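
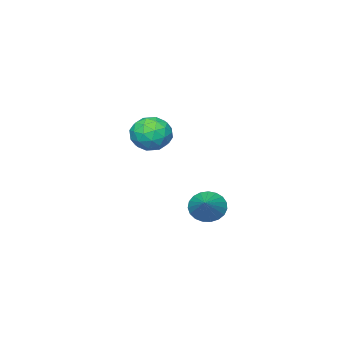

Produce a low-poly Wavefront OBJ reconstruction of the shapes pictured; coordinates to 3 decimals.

v 2.446 2.906 -0.548
v 2.944 2.311 -0.623
v 3.474 3.674 0.188
v 3.006 2.484 -0.89
v 2.971 2.731 -1.098
v 2.845 3.007 -1.211
v 2.65 3.267 -1.209
v 2.42 3.464 -1.093
v 2.194 3.564 -0.883
v 2.012 3.551 -0.615
v 1.905 3.426 -0.336
v 1.891 3.211 -0.093
v 1.974 2.944 0.071
v 2.137 2.67 0.128
v 2.355 2.437 0.068
v 2.588 2.285 -0.099
v 2.796 2.24 -0.343
v -0.345 -1.569 1.376
v 0.602 -1.406 1.193
v 0.018 -2.974 2.007
v 0.965 -2.811 1.824
v 0.502 -2.285 2.505
v 0.277 -1.416 2.115
v 0.343 -2.964 1.085
v 0.118 -2.095 0.695
v 1.027 -2.268 1.012
v 1.125 -1.849 1.89
v -0.505 -2.531 1.31
v -0.407 -2.112 2.188
v 0.096 -1.364 1.229
v 0.524 -3.016 1.971
v 0.251 -2.706 2.371
v 0.808 -2.611 2.263
v -0.094 -1.37 1.771
v 0.462 -1.275 1.663
v 0.404 -1.791 2.435
v 0.158 -3.105 1.537
v 0.714 -3.01 1.429
v -0.188 -1.769 0.937
v 0.369 -1.674 0.829
v 0.216 -2.589 0.765
v 0.903 -1.775 1.015
v 1.116 -2.601 1.386
v 0.751 -2.691 0.952
v 0.618 -2.18 0.723
v 0.96 -1.529 1.531
v 1.174 -2.354 1.902
v 0.902 -2.045 2.303
v 0.77 -1.535 2.073
v 1.21 -2.035 1.425
v -0.554 -2.026 1.298
v -0.34 -2.851 1.669
v -0.15 -2.845 1.127
v -0.282 -2.335 0.897
v -0.496 -1.779 1.814
v -0.283 -2.605 2.185
v 0.002 -2.2 2.477
v -0.131 -1.689 2.248
v -0.59 -2.345 1.775
f 2 1 4
f 2 4 3
f 4 1 5
f 4 5 3
f 5 1 6
f 5 6 3
f 6 1 7
f 6 7 3
f 7 1 8
f 7 8 3
f 8 1 9
f 8 9 3
f 9 1 10
f 9 10 3
f 10 1 11
f 10 11 3
f 11 1 12
f 11 12 3
f 12 1 13
f 12 13 3
f 13 1 14
f 13 14 3
f 14 1 15
f 14 15 3
f 15 1 16
f 15 16 3
f 16 1 17
f 16 17 3
f 17 1 2
f 17 2 3
f 18 55 34
f 55 29 58
f 34 58 23
f 55 58 34
f 18 34 30
f 34 23 35
f 30 35 19
f 34 35 30
f 18 30 39
f 30 19 40
f 39 40 25
f 30 40 39
f 18 39 51
f 39 25 54
f 51 54 28
f 39 54 51
f 18 51 55
f 51 28 59
f 55 59 29
f 51 59 55
f 19 35 46
f 35 23 49
f 46 49 27
f 35 49 46
f 23 58 36
f 58 29 57
f 36 57 22
f 58 57 36
f 29 59 56
f 59 28 52
f 56 52 20
f 59 52 56
f 28 54 53
f 54 25 41
f 53 41 24
f 54 41 53
f 25 40 45
f 40 19 42
f 45 42 26
f 40 42 45
f 21 47 33
f 47 27 48
f 33 48 22
f 47 48 33
f 21 33 31
f 33 22 32
f 31 32 20
f 33 32 31
f 21 31 38
f 31 20 37
f 38 37 24
f 31 37 38
f 21 38 43
f 38 24 44
f 43 44 26
f 38 44 43
f 21 43 47
f 43 26 50
f 47 50 27
f 43 50 47
f 22 48 36
f 48 27 49
f 36 49 23
f 48 49 36
f 20 32 56
f 32 22 57
f 56 57 29
f 32 57 56
f 24 37 53
f 37 20 52
f 53 52 28
f 37 52 53
f 26 44 45
f 44 24 41
f 45 41 25
f 44 41 45
f 27 50 46
f 50 26 42
f 46 42 19
f 50 42 46



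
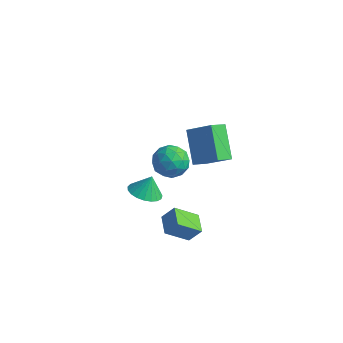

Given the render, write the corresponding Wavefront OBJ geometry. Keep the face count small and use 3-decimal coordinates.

v -3.213 3.47 -3.384
v -2.738 2.883 -2.578
v -3.942 1.977 -4.042
v -3.467 1.39 -3.236
v -4.285 2.093 -2.999
v -3.834 3.016 -2.592
v -2.846 1.844 -4.028
v -2.395 2.767 -3.621
v -2.511 1.878 -2.976
v -3.401 2.032 -2.34
v -3.279 2.828 -4.28
v -4.169 2.982 -3.644
v -2.912 3.307 -2.923
v -3.768 1.553 -3.697
v -4.249 1.966 -3.557
v -3.97 1.621 -3.084
v -3.556 3.385 -2.931
v -3.277 3.04 -2.458
v -4.186 2.576 -2.705
v -3.403 1.82 -4.162
v -3.124 1.475 -3.689
v -2.71 3.239 -3.536
v -2.431 2.894 -3.063
v -2.494 2.284 -3.915
v -2.499 2.372 -2.684
v -2.928 1.495 -3.07
v -2.562 1.761 -3.536
v -2.298 2.303 -3.297
v -3.022 2.462 -2.31
v -3.45 1.585 -2.697
v -3.931 1.998 -2.557
v -3.666 2.54 -2.318
v -2.889 1.872 -2.544
v -3.23 3.275 -3.923
v -3.658 2.398 -4.31
v -3.014 2.32 -4.302
v -2.749 2.862 -4.063
v -3.752 3.365 -3.55
v -4.181 2.488 -3.936
v -4.382 2.557 -3.323
v -4.118 3.099 -3.084
v -3.791 2.988 -4.076
v 0.254 -3.477 -0.892
v 0.797 -3.118 -0.081
v 1.077 -2.524 -1.863
v 1.619 -2.165 -1.052
v 1.041 -4.315 -1.048
v 1.583 -3.956 -0.237
v 1.863 -3.362 -2.019
v 2.406 -3.003 -1.208
v -0.492 -0.218 3.314
v 0.888 -0.033 4.356
v -0.23 0.675 2.807
v 1.151 0.86 3.85
v 0.669 -1.32 1.97
v 2.05 -1.135 3.013
v 0.932 -0.427 1.464
v 2.312 -0.242 2.506
v -2.68 -0.869 -2.855
v -2.181 -1.657 -2.588
v -2.54 -0.411 -1.765
v -1.889 -1.416 -2.726
v -1.733 -1.08 -2.887
v -1.741 -0.708 -3.042
v -1.912 -0.363 -3.165
v -2.215 -0.106 -3.234
v -2.598 0.019 -3.238
v -2.996 -0.009 -3.175
v -3.338 -0.186 -3.057
v -3.567 -0.481 -2.904
v -3.643 -0.843 -2.743
v -3.552 -1.209 -2.601
v -3.31 -1.517 -2.503
v -2.959 -1.712 -2.465
v -2.56 -1.762 -2.496
f 1 38 17
f 38 12 41
f 17 41 6
f 38 41 17
f 1 17 13
f 17 6 18
f 13 18 2
f 17 18 13
f 1 13 22
f 13 2 23
f 22 23 8
f 13 23 22
f 1 22 34
f 22 8 37
f 34 37 11
f 22 37 34
f 1 34 38
f 34 11 42
f 38 42 12
f 34 42 38
f 2 18 29
f 18 6 32
f 29 32 10
f 18 32 29
f 6 41 19
f 41 12 40
f 19 40 5
f 41 40 19
f 12 42 39
f 42 11 35
f 39 35 3
f 42 35 39
f 11 37 36
f 37 8 24
f 36 24 7
f 37 24 36
f 8 23 28
f 23 2 25
f 28 25 9
f 23 25 28
f 4 30 16
f 30 10 31
f 16 31 5
f 30 31 16
f 4 16 14
f 16 5 15
f 14 15 3
f 16 15 14
f 4 14 21
f 14 3 20
f 21 20 7
f 14 20 21
f 4 21 26
f 21 7 27
f 26 27 9
f 21 27 26
f 4 26 30
f 26 9 33
f 30 33 10
f 26 33 30
f 5 31 19
f 31 10 32
f 19 32 6
f 31 32 19
f 3 15 39
f 15 5 40
f 39 40 12
f 15 40 39
f 7 20 36
f 20 3 35
f 36 35 11
f 20 35 36
f 9 27 28
f 27 7 24
f 28 24 8
f 27 24 28
f 10 33 29
f 33 9 25
f 29 25 2
f 33 25 29
f 44 46 43
f 47 44 43
f 43 46 45
f 45 47 43
f 44 50 46
f 48 44 47
f 48 50 44
f 46 50 45
f 49 47 45
f 45 50 49
f 49 48 47
f 50 48 49
f 52 54 51
f 55 52 51
f 51 54 53
f 53 55 51
f 52 58 54
f 56 52 55
f 56 58 52
f 54 58 53
f 57 55 53
f 53 58 57
f 57 56 55
f 58 56 57
f 60 59 62
f 60 62 61
f 62 59 63
f 62 63 61
f 63 59 64
f 63 64 61
f 64 59 65
f 64 65 61
f 65 59 66
f 65 66 61
f 66 59 67
f 66 67 61
f 67 59 68
f 67 68 61
f 68 59 69
f 68 69 61
f 69 59 70
f 69 70 61
f 70 59 71
f 70 71 61
f 71 59 72
f 71 72 61
f 72 59 73
f 72 73 61
f 73 59 74
f 73 74 61
f 74 59 75
f 74 75 61
f 75 59 60
f 75 60 61



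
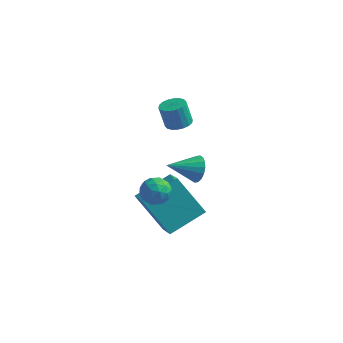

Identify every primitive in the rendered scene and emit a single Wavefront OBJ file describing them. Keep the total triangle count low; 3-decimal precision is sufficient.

v 1.28 -1.566 -1.505
v 1.933 -1.697 -1.662
v 1.007 -2.603 -1.778
v 1.66 -2.734 -1.935
v 1.478 -2.632 -1.284
v 1.647 -1.991 -1.115
v 1.293 -2.309 -2.325
v 1.462 -1.668 -2.156
v 1.941 -2.156 -2.168
v 2.055 -2.356 -1.525
v 0.885 -1.944 -1.915
v 0.999 -2.144 -1.272
v 1.631 -1.541 -1.56
v 1.309 -2.759 -1.88
v 1.203 -2.699 -1.498
v 1.586 -2.776 -1.59
v 1.463 -1.714 -1.238
v 1.846 -1.791 -1.33
v 1.579 -2.34 -1.108
v 1.094 -2.509 -2.11
v 1.477 -2.586 -2.202
v 1.354 -1.524 -1.85
v 1.737 -1.601 -1.942
v 1.361 -1.96 -2.332
v 2.019 -1.888 -1.949
v 1.858 -2.497 -2.11
v 1.643 -2.247 -2.339
v 1.742 -1.871 -2.24
v 2.086 -2.005 -1.571
v 1.925 -2.614 -1.731
v 1.819 -2.554 -1.349
v 1.918 -2.177 -1.25
v 2.09 -2.274 -1.869
v 1.015 -1.686 -1.709
v 0.854 -2.295 -1.869
v 1.022 -2.123 -2.19
v 1.121 -1.746 -2.091
v 1.082 -1.803 -1.33
v 0.921 -2.412 -1.491
v 1.198 -2.429 -1.2
v 1.297 -2.053 -1.101
v 0.85 -2.026 -1.571
v 1.162 0.897 0.059
v 1.679 0.703 0.201
v 1.395 0.709 1.243
v 0.878 0.903 1.101
v 1.709 0.955 0.208
v 1.425 0.961 1.25
v 1.631 1.195 0.186
v 1.347 1.201 1.227
v 1.46 1.377 0.138
v 1.176 1.382 1.18
v 1.23 1.463 0.075
v 0.946 1.468 1.117
v 0.987 1.437 0.008
v 0.702 1.443 1.05
v 0.778 1.305 -0.048
v 0.494 1.31 0.994
v 0.645 1.091 -0.083
v 0.361 1.097 0.959
v 0.615 0.839 -0.09
v 0.331 0.845 0.952
v 0.693 0.599 -0.067
v 0.409 0.605 0.974
v 0.864 0.418 -0.02
v 0.58 0.423 1.022
v 1.094 0.332 0.043
v 0.81 0.337 1.085
v 1.338 0.357 0.11
v 1.053 0.363 1.152
v 1.546 0.49 0.166
v 1.262 0.495 1.208
v 1.258 2.655 -4.137
v 1.604 2.623 -3.541
v 0.222 1.805 -3.583
v 1.423 2.868 -3.502
v 1.21 3.071 -3.59
v 1.006 3.192 -3.785
v 0.853 3.206 -4.051
v 0.779 3.111 -4.333
v 0.801 2.926 -4.577
v 0.913 2.686 -4.734
v 1.093 2.441 -4.772
v 1.306 2.238 -4.685
v 1.51 2.117 -4.49
v 1.664 2.103 -4.224
v 1.737 2.198 -3.941
v 1.716 2.384 -3.698
v -0.199 -0.46 -3.929
v 0.528 -1.434 -3.176
v 0.805 0.832 -3.228
v 1.532 -0.142 -2.475
v 1.128 -0.658 -5.465
v 1.855 -1.632 -4.712
v 2.132 0.634 -4.764
v 2.859 -0.34 -4.011
f 1 38 17
f 38 12 41
f 17 41 6
f 38 41 17
f 1 17 13
f 17 6 18
f 13 18 2
f 17 18 13
f 1 13 22
f 13 2 23
f 22 23 8
f 13 23 22
f 1 22 34
f 22 8 37
f 34 37 11
f 22 37 34
f 1 34 38
f 34 11 42
f 38 42 12
f 34 42 38
f 2 18 29
f 18 6 32
f 29 32 10
f 18 32 29
f 6 41 19
f 41 12 40
f 19 40 5
f 41 40 19
f 12 42 39
f 42 11 35
f 39 35 3
f 42 35 39
f 11 37 36
f 37 8 24
f 36 24 7
f 37 24 36
f 8 23 28
f 23 2 25
f 28 25 9
f 23 25 28
f 4 30 16
f 30 10 31
f 16 31 5
f 30 31 16
f 4 16 14
f 16 5 15
f 14 15 3
f 16 15 14
f 4 14 21
f 14 3 20
f 21 20 7
f 14 20 21
f 4 21 26
f 21 7 27
f 26 27 9
f 21 27 26
f 4 26 30
f 26 9 33
f 30 33 10
f 26 33 30
f 5 31 19
f 31 10 32
f 19 32 6
f 31 32 19
f 3 15 39
f 15 5 40
f 39 40 12
f 15 40 39
f 7 20 36
f 20 3 35
f 36 35 11
f 20 35 36
f 9 27 28
f 27 7 24
f 28 24 8
f 27 24 28
f 10 33 29
f 33 9 25
f 29 25 2
f 33 25 29
f 44 43 47
f 44 47 45
f 45 47 48
f 45 48 46
f 47 43 49
f 47 49 48
f 48 49 50
f 48 50 46
f 49 43 51
f 49 51 50
f 50 51 52
f 50 52 46
f 51 43 53
f 51 53 52
f 52 53 54
f 52 54 46
f 53 43 55
f 53 55 54
f 54 55 56
f 54 56 46
f 55 43 57
f 55 57 56
f 56 57 58
f 56 58 46
f 57 43 59
f 57 59 58
f 58 59 60
f 58 60 46
f 59 43 61
f 59 61 60
f 60 61 62
f 60 62 46
f 61 43 63
f 61 63 62
f 62 63 64
f 62 64 46
f 63 43 65
f 63 65 64
f 64 65 66
f 64 66 46
f 65 43 67
f 65 67 66
f 66 67 68
f 66 68 46
f 67 43 69
f 67 69 68
f 68 69 70
f 68 70 46
f 69 43 71
f 69 71 70
f 70 71 72
f 70 72 46
f 71 43 44
f 71 44 72
f 72 44 45
f 72 45 46
f 74 73 76
f 74 76 75
f 76 73 77
f 76 77 75
f 77 73 78
f 77 78 75
f 78 73 79
f 78 79 75
f 79 73 80
f 79 80 75
f 80 73 81
f 80 81 75
f 81 73 82
f 81 82 75
f 82 73 83
f 82 83 75
f 83 73 84
f 83 84 75
f 84 73 85
f 84 85 75
f 85 73 86
f 85 86 75
f 86 73 87
f 86 87 75
f 87 73 88
f 87 88 75
f 88 73 74
f 88 74 75
f 90 92 89
f 93 90 89
f 89 92 91
f 91 93 89
f 90 96 92
f 94 90 93
f 94 96 90
f 92 96 91
f 95 93 91
f 91 96 95
f 95 94 93
f 96 94 95



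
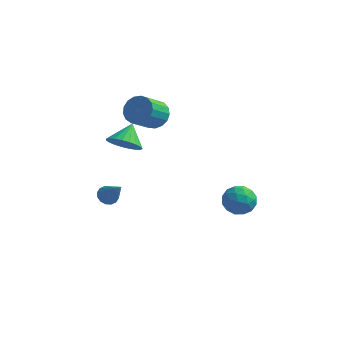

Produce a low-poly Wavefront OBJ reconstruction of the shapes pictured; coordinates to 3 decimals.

v -4.064 0.162 -2.522
v -3.597 0.078 -2.89
v -3.076 -0.502 -1.118
v -3.561 0.366 -2.779
v -3.66 0.599 -2.599
v -3.867 0.715 -2.399
v -4.127 0.683 -2.231
v -4.369 0.511 -2.142
v -4.53 0.246 -2.154
v -4.566 -0.042 -2.265
v -4.467 -0.275 -2.445
v -4.26 -0.391 -2.645
v -4.001 -0.359 -2.812
v -3.758 -0.187 -2.902
v -3.031 4.385 1.045
v -2.214 4.009 1.012
v -2.712 2.838 2.063
v -3.529 3.215 2.095
v -2.186 4.289 1.338
v -2.684 3.118 2.389
v -2.351 4.591 1.597
v -2.849 3.421 2.647
v -2.672 4.847 1.729
v -3.17 3.676 2.78
v -3.075 4.996 1.704
v -3.573 3.825 2.755
v -3.468 5.006 1.529
v -3.966 3.835 2.579
v -3.761 4.873 1.242
v -4.259 3.702 2.293
v -3.887 4.629 0.91
v -4.385 3.458 1.961
v -3.817 4.329 0.609
v -4.315 3.158 1.66
v -3.566 4.042 0.408
v -4.064 2.871 1.459
v -3.193 3.833 0.353
v -3.691 2.663 1.403
v -2.783 3.751 0.456
v -3.281 2.581 1.506
v -2.43 3.815 0.694
v -2.928 2.644 1.744
v 1.297 3.992 -4.139
v 2.242 4.099 -4.314
v 1.598 2.701 -3.306
v 2.543 2.808 -3.481
v 2.084 3.436 -2.905
v 1.898 4.233 -3.42
v 1.942 2.567 -4.2
v 1.756 3.364 -4.715
v 2.641 3.218 -4.352
v 2.728 3.755 -3.552
v 1.112 3.045 -4.068
v 1.199 3.582 -3.268
v 1.743 4.158 -4.3
v 2.097 2.642 -3.32
v 1.827 3.01 -2.982
v 2.382 3.073 -3.085
v 1.541 4.237 -3.774
v 2.096 4.3 -3.877
v 2.003 3.911 -3.049
v 1.744 2.5 -3.743
v 2.299 2.563 -3.846
v 1.458 3.727 -4.535
v 2.013 3.79 -4.638
v 1.837 2.889 -4.571
v 2.533 3.704 -4.425
v 2.71 2.946 -3.935
v 2.357 2.804 -4.357
v 2.248 3.272 -4.66
v 2.585 4.02 -3.955
v 2.761 3.261 -3.465
v 2.491 3.63 -3.126
v 2.382 4.098 -3.429
v 2.819 3.502 -3.977
v 1.079 3.539 -4.155
v 1.255 2.78 -3.665
v 1.458 2.702 -4.191
v 1.349 3.17 -4.494
v 1.13 3.854 -3.685
v 1.307 3.096 -3.195
v 1.592 3.528 -2.96
v 1.483 3.996 -3.263
v 1.021 3.298 -3.643
v -2.539 -1.417 2.921
v -1.79 -1.09 2.455
v -2.481 -0.383 3.739
v -2.086 -0.921 2.263
v -2.46 -0.838 2.184
v -2.847 -0.855 2.233
v -3.181 -0.97 2.4
v -3.404 -1.161 2.658
v -3.478 -1.397 2.961
v -3.389 -1.636 3.257
v -3.153 -1.838 3.495
v -2.811 -1.966 3.634
v -2.421 -2 3.649
v -2.053 -1.933 3.538
v -1.768 -1.776 3.321
v -1.616 -1.558 3.034
v -1.624 -1.315 2.728
f 2 1 4
f 2 4 3
f 4 1 5
f 4 5 3
f 5 1 6
f 5 6 3
f 6 1 7
f 6 7 3
f 7 1 8
f 7 8 3
f 8 1 9
f 8 9 3
f 9 1 10
f 9 10 3
f 10 1 11
f 10 11 3
f 11 1 12
f 11 12 3
f 12 1 13
f 12 13 3
f 13 1 14
f 13 14 3
f 14 1 2
f 14 2 3
f 16 15 19
f 16 19 17
f 17 19 20
f 17 20 18
f 19 15 21
f 19 21 20
f 20 21 22
f 20 22 18
f 21 15 23
f 21 23 22
f 22 23 24
f 22 24 18
f 23 15 25
f 23 25 24
f 24 25 26
f 24 26 18
f 25 15 27
f 25 27 26
f 26 27 28
f 26 28 18
f 27 15 29
f 27 29 28
f 28 29 30
f 28 30 18
f 29 15 31
f 29 31 30
f 30 31 32
f 30 32 18
f 31 15 33
f 31 33 32
f 32 33 34
f 32 34 18
f 33 15 35
f 33 35 34
f 34 35 36
f 34 36 18
f 35 15 37
f 35 37 36
f 36 37 38
f 36 38 18
f 37 15 39
f 37 39 38
f 38 39 40
f 38 40 18
f 39 15 41
f 39 41 40
f 40 41 42
f 40 42 18
f 41 15 16
f 41 16 42
f 42 16 17
f 42 17 18
f 43 80 59
f 80 54 83
f 59 83 48
f 80 83 59
f 43 59 55
f 59 48 60
f 55 60 44
f 59 60 55
f 43 55 64
f 55 44 65
f 64 65 50
f 55 65 64
f 43 64 76
f 64 50 79
f 76 79 53
f 64 79 76
f 43 76 80
f 76 53 84
f 80 84 54
f 76 84 80
f 44 60 71
f 60 48 74
f 71 74 52
f 60 74 71
f 48 83 61
f 83 54 82
f 61 82 47
f 83 82 61
f 54 84 81
f 84 53 77
f 81 77 45
f 84 77 81
f 53 79 78
f 79 50 66
f 78 66 49
f 79 66 78
f 50 65 70
f 65 44 67
f 70 67 51
f 65 67 70
f 46 72 58
f 72 52 73
f 58 73 47
f 72 73 58
f 46 58 56
f 58 47 57
f 56 57 45
f 58 57 56
f 46 56 63
f 56 45 62
f 63 62 49
f 56 62 63
f 46 63 68
f 63 49 69
f 68 69 51
f 63 69 68
f 46 68 72
f 68 51 75
f 72 75 52
f 68 75 72
f 47 73 61
f 73 52 74
f 61 74 48
f 73 74 61
f 45 57 81
f 57 47 82
f 81 82 54
f 57 82 81
f 49 62 78
f 62 45 77
f 78 77 53
f 62 77 78
f 51 69 70
f 69 49 66
f 70 66 50
f 69 66 70
f 52 75 71
f 75 51 67
f 71 67 44
f 75 67 71
f 86 85 88
f 86 88 87
f 88 85 89
f 88 89 87
f 89 85 90
f 89 90 87
f 90 85 91
f 90 91 87
f 91 85 92
f 91 92 87
f 92 85 93
f 92 93 87
f 93 85 94
f 93 94 87
f 94 85 95
f 94 95 87
f 95 85 96
f 95 96 87
f 96 85 97
f 96 97 87
f 97 85 98
f 97 98 87
f 98 85 99
f 98 99 87
f 99 85 100
f 99 100 87
f 100 85 101
f 100 101 87
f 101 85 86
f 101 86 87



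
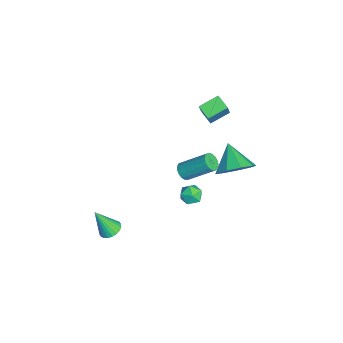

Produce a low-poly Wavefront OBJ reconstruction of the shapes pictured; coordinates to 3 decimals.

v -0.669 1.356 2.057
v -1.111 2.327 2.457
v -0.016 1.789 1.727
v -0.458 2.76 2.127
v -0.002 1.2 3.173
v -0.444 2.171 3.573
v 0.651 1.633 2.843
v 0.209 2.604 3.243
v 2.479 -3.287 -4.445
v 2.812 -2.826 -4.198
v 2.421 -4.033 -2.975
v 2.587 -2.744 -4.165
v 2.345 -2.745 -4.175
v 2.124 -2.828 -4.226
v 1.956 -2.981 -4.311
v 1.869 -3.181 -4.415
v 1.874 -3.397 -4.525
v 1.971 -3.596 -4.622
v 2.146 -3.748 -4.692
v 2.371 -3.829 -4.725
v 2.613 -3.828 -4.715
v 2.834 -3.745 -4.664
v 3.001 -3.592 -4.58
v 3.089 -3.392 -4.475
v 3.084 -3.177 -4.366
v 2.987 -2.978 -4.268
v 0.328 3.06 -1.932
v 0.994 2.561 -1.245
v -0.908 2.74 -0.968
v 0.943 3.277 -1.072
v 0.604 3.892 -1.302
v 0.136 4.118 -1.827
v -0.243 3.849 -2.401
v -0.355 3.211 -2.756
v -0.147 2.502 -2.726
v 0.282 2.055 -2.324
v 0.733 2.078 -1.74
v 2.449 0.923 -0.775
v 2.796 1.226 -1.222
v 3.184 0.194 -0.698
v 3.531 0.497 -1.145
v 3.453 0.761 -0.566
v 2.998 1.212 -0.613
v 2.982 0.208 -1.307
v 2.527 0.659 -1.354
v 3.125 0.784 -1.55
v 3.416 1.126 -1.092
v 2.564 0.294 -0.828
v 2.855 0.636 -0.37
v 2.14 0.397 0.084
v 2.644 0.268 0.092
v 2.964 1.595 1.204
v 2.46 1.723 1.196
v 2.627 0.43 -0.096
v 2.947 1.756 1.016
v 2.498 0.584 -0.243
v 2.818 1.911 0.869
v 2.287 0.696 -0.315
v 2.608 2.022 0.797
v 2.043 0.739 -0.296
v 2.363 2.065 0.816
v 1.821 0.703 -0.189
v 2.141 2.029 0.922
v 1.672 0.598 -0.02
v 1.992 1.924 1.091
v 1.63 0.446 0.173
v 1.95 1.772 1.284
v 1.705 0.283 0.345
v 2.025 1.609 1.457
v 1.879 0.146 0.458
v 2.2 1.473 1.57
v 2.114 0.067 0.485
v 2.434 1.393 1.597
v 2.354 0.063 0.421
v 2.674 1.389 1.532
v 2.545 0.136 0.279
v 2.866 1.462 1.391
f 2 4 1
f 5 2 1
f 1 4 3
f 3 5 1
f 2 8 4
f 6 2 5
f 6 8 2
f 4 8 3
f 7 5 3
f 3 8 7
f 7 6 5
f 8 6 7
f 10 9 12
f 10 12 11
f 12 9 13
f 12 13 11
f 13 9 14
f 13 14 11
f 14 9 15
f 14 15 11
f 15 9 16
f 15 16 11
f 16 9 17
f 16 17 11
f 17 9 18
f 17 18 11
f 18 9 19
f 18 19 11
f 19 9 20
f 19 20 11
f 20 9 21
f 20 21 11
f 21 9 22
f 21 22 11
f 22 9 23
f 22 23 11
f 23 9 24
f 23 24 11
f 24 9 25
f 24 25 11
f 25 9 26
f 25 26 11
f 26 9 10
f 26 10 11
f 28 27 30
f 28 30 29
f 30 27 31
f 30 31 29
f 31 27 32
f 31 32 29
f 32 27 33
f 32 33 29
f 33 27 34
f 33 34 29
f 34 27 35
f 34 35 29
f 35 27 36
f 35 36 29
f 36 27 37
f 36 37 29
f 37 27 28
f 37 28 29
f 38 49 43
f 38 43 39
f 38 39 45
f 38 45 48
f 38 48 49
f 39 43 47
f 43 49 42
f 49 48 40
f 48 45 44
f 45 39 46
f 41 47 42
f 41 42 40
f 41 40 44
f 41 44 46
f 41 46 47
f 42 47 43
f 40 42 49
f 44 40 48
f 46 44 45
f 47 46 39
f 51 50 54
f 51 54 52
f 52 54 55
f 52 55 53
f 54 50 56
f 54 56 55
f 55 56 57
f 55 57 53
f 56 50 58
f 56 58 57
f 57 58 59
f 57 59 53
f 58 50 60
f 58 60 59
f 59 60 61
f 59 61 53
f 60 50 62
f 60 62 61
f 61 62 63
f 61 63 53
f 62 50 64
f 62 64 63
f 63 64 65
f 63 65 53
f 64 50 66
f 64 66 65
f 65 66 67
f 65 67 53
f 66 50 68
f 66 68 67
f 67 68 69
f 67 69 53
f 68 50 70
f 68 70 69
f 69 70 71
f 69 71 53
f 70 50 72
f 70 72 71
f 71 72 73
f 71 73 53
f 72 50 74
f 72 74 73
f 73 74 75
f 73 75 53
f 74 50 76
f 74 76 75
f 75 76 77
f 75 77 53
f 76 50 51
f 76 51 77
f 77 51 52
f 77 52 53



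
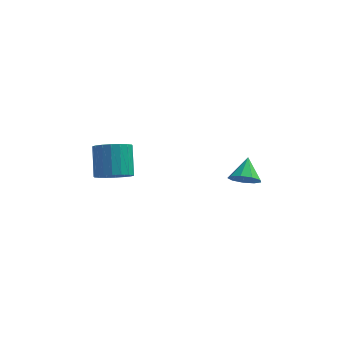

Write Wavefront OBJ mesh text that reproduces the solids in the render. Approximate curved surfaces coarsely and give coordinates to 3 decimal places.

v 3.935 1.537 -3.826
v 4.775 1.699 -4.072
v 3.985 2.663 -2.914
v 4.39 2.006 -4.43
v 3.793 2.093 -4.506
v 3.262 1.92 -4.263
v 3.046 1.567 -3.816
v 3.247 1.201 -3.373
v 3.769 0.991 -3.142
v 4.37 1.037 -3.231
v 4.767 1.316 -3.598
v -2.496 -0.585 -2.616
v -2.003 -1.208 -1.961
v -2.271 0.041 -0.569
v -2.764 0.665 -1.224
v -1.664 -0.949 -2.129
v -1.933 0.301 -0.737
v -1.491 -0.617 -2.393
v -1.759 0.633 -1.001
v -1.516 -0.279 -2.702
v -1.785 0.971 -1.309
v -1.735 -0.001 -2.993
v -2.004 1.248 -1.601
v -2.105 0.161 -3.21
v -2.374 1.41 -1.818
v -2.553 0.175 -3.309
v -2.821 1.425 -1.917
v -2.989 0.039 -3.271
v -3.257 1.288 -1.879
v -3.327 -0.221 -3.103
v -3.596 1.029 -1.711
v -3.501 -0.553 -2.839
v -3.769 0.697 -1.447
v -3.475 -0.891 -2.531
v -3.744 0.359 -1.138
v -3.256 -1.168 -2.239
v -3.525 0.081 -0.847
v -2.886 -1.33 -2.022
v -3.155 -0.081 -0.63
v -2.439 -1.345 -1.923
v -2.707 -0.095 -0.531
f 2 1 4
f 2 4 3
f 4 1 5
f 4 5 3
f 5 1 6
f 5 6 3
f 6 1 7
f 6 7 3
f 7 1 8
f 7 8 3
f 8 1 9
f 8 9 3
f 9 1 10
f 9 10 3
f 10 1 11
f 10 11 3
f 11 1 2
f 11 2 3
f 13 12 16
f 13 16 14
f 14 16 17
f 14 17 15
f 16 12 18
f 16 18 17
f 17 18 19
f 17 19 15
f 18 12 20
f 18 20 19
f 19 20 21
f 19 21 15
f 20 12 22
f 20 22 21
f 21 22 23
f 21 23 15
f 22 12 24
f 22 24 23
f 23 24 25
f 23 25 15
f 24 12 26
f 24 26 25
f 25 26 27
f 25 27 15
f 26 12 28
f 26 28 27
f 27 28 29
f 27 29 15
f 28 12 30
f 28 30 29
f 29 30 31
f 29 31 15
f 30 12 32
f 30 32 31
f 31 32 33
f 31 33 15
f 32 12 34
f 32 34 33
f 33 34 35
f 33 35 15
f 34 12 36
f 34 36 35
f 35 36 37
f 35 37 15
f 36 12 38
f 36 38 37
f 37 38 39
f 37 39 15
f 38 12 40
f 38 40 39
f 39 40 41
f 39 41 15
f 40 12 13
f 40 13 41
f 41 13 14
f 41 14 15



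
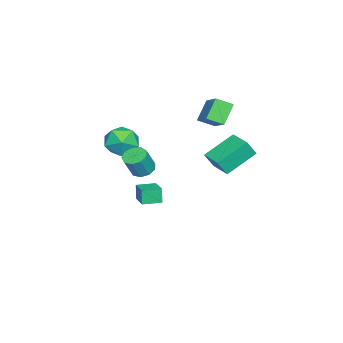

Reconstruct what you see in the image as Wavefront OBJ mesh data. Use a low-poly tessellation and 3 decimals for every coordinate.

v 2.081 -1.159 1.797
v 2.589 -1.495 1.495
v 3.147 -1.736 2.7
v 2.639 -1.401 3.003
v 2.698 -1.045 1.535
v 3.256 -1.286 2.74
v 2.518 -0.648 1.697
v 3.076 -0.889 2.903
v 2.133 -0.49 1.907
v 2.691 -0.732 3.112
v 1.724 -0.646 2.065
v 2.283 -0.887 3.27
v 1.482 -1.042 2.098
v 2.041 -1.283 3.303
v 1.52 -1.493 1.99
v 2.079 -1.734 3.196
v 1.821 -1.788 1.792
v 2.379 -2.029 2.997
v 2.243 -1.789 1.597
v 2.801 -2.03 2.802
v -2.835 2.446 1.602
v -2.473 2.05 2.527
v -1.925 3.518 1.704
v -1.563 3.123 2.63
v -1.437 1.357 0.59
v -1.075 0.962 1.516
v -0.527 2.43 0.693
v -0.165 2.034 1.618
v -0.153 -2.636 3.087
v 0.826 -2.829 2.667
v -0.886 -3.591 1.813
v 0.093 -3.784 1.393
v -0.185 -4.223 2.343
v 0.268 -3.633 3.13
v -0.328 -2.787 1.35
v 0.125 -2.197 2.137
v 0.718 -2.922 1.593
v 0.807 -3.809 2.208
v -0.867 -2.611 2.272
v -0.778 -3.498 2.887
v -3.853 0.061 3.984
v -2.469 1.07 5.016
v -4.17 0.932 3.557
v -2.786 1.941 4.59
v -2.934 -0.121 2.93
v -1.55 0.888 3.963
v -3.251 0.75 2.504
v -1.867 1.759 3.536
v -3.176 -2.547 -3.66
v -3.369 -2.642 -2.715
v -2.22 -1.821 -3.392
v -2.413 -1.916 -2.447
v -2.507 -3.444 -3.613
v -2.7 -3.539 -2.668
v -1.551 -2.718 -3.345
v -1.744 -2.813 -2.4
f 2 1 5
f 2 5 3
f 3 5 6
f 3 6 4
f 5 1 7
f 5 7 6
f 6 7 8
f 6 8 4
f 7 1 9
f 7 9 8
f 8 9 10
f 8 10 4
f 9 1 11
f 9 11 10
f 10 11 12
f 10 12 4
f 11 1 13
f 11 13 12
f 12 13 14
f 12 14 4
f 13 1 15
f 13 15 14
f 14 15 16
f 14 16 4
f 15 1 17
f 15 17 16
f 16 17 18
f 16 18 4
f 17 1 19
f 17 19 18
f 18 19 20
f 18 20 4
f 19 1 2
f 19 2 20
f 20 2 3
f 20 3 4
f 22 24 21
f 25 22 21
f 21 24 23
f 23 25 21
f 22 28 24
f 26 22 25
f 26 28 22
f 24 28 23
f 27 25 23
f 23 28 27
f 27 26 25
f 28 26 27
f 29 40 34
f 29 34 30
f 29 30 36
f 29 36 39
f 29 39 40
f 30 34 38
f 34 40 33
f 40 39 31
f 39 36 35
f 36 30 37
f 32 38 33
f 32 33 31
f 32 31 35
f 32 35 37
f 32 37 38
f 33 38 34
f 31 33 40
f 35 31 39
f 37 35 36
f 38 37 30
f 42 44 41
f 45 42 41
f 41 44 43
f 43 45 41
f 42 48 44
f 46 42 45
f 46 48 42
f 44 48 43
f 47 45 43
f 43 48 47
f 47 46 45
f 48 46 47
f 50 52 49
f 53 50 49
f 49 52 51
f 51 53 49
f 50 56 52
f 54 50 53
f 54 56 50
f 52 56 51
f 55 53 51
f 51 56 55
f 55 54 53
f 56 54 55



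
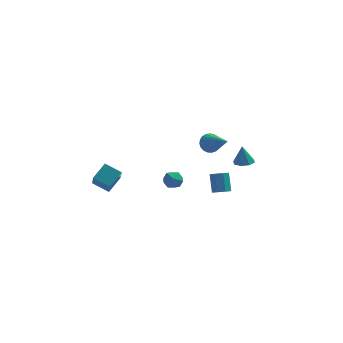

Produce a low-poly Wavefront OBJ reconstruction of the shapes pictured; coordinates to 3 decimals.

v 1.916 4.17 -0.078
v 2.411 4.132 -0.497
v 2.744 2.69 1.038
v 2.501 4.315 -0.32
v 2.49 4.474 -0.101
v 2.379 4.58 0.122
v 2.188 4.615 0.31
v 1.951 4.573 0.431
v 1.707 4.461 0.464
v 1.499 4.299 0.404
v 1.363 4.115 0.26
v 1.323 3.94 0.058
v 1.385 3.805 -0.168
v 1.54 3.733 -0.378
v 1.759 3.736 -0.536
v 2.005 3.815 -0.615
v 2.236 3.955 -0.601
v -4.492 -2.984 2.419
v -3.874 -2.3 3
v -4.537 -2.008 1.32
v -3.919 -1.325 1.901
v -3.661 -3.395 2.019
v -3.043 -2.712 2.6
v -3.706 -2.42 0.92
v -3.088 -1.736 1.501
v 3.721 3.36 -1.124
v 4.28 3.604 -1.117
v 3.619 3.56 0.004
v 3.948 3.921 -1.203
v 3.483 3.909 -1.243
v 3.157 3.576 -1.213
v 3.162 3.116 -1.131
v 3.494 2.799 -1.045
v 3.959 2.811 -1.005
v 4.284 3.144 -1.035
v -0.228 2.425 -1.168
v 0.073 1.959 -0.846
v -0.513 1.741 -1.894
v -0.212 1.275 -1.572
v -0.743 1.539 -1.33
v -0.567 1.963 -0.881
v 0.127 1.737 -1.859
v 0.303 2.161 -1.41
v 0.293 1.534 -1.273
v -0.245 1.412 -0.946
v -0.195 2.288 -1.794
v -0.733 2.166 -1.467
v 2.209 -0.395 -0.783
v 2.697 -0.557 -0.618
v 2.619 0.153 0.309
v 2.131 0.315 0.143
v 2.716 -0.229 -0.868
v 2.638 0.481 0.059
v 2.438 0.003 -1.069
v 2.36 0.712 -0.142
v 2.026 0.001 -1.102
v 1.948 0.711 -0.175
v 1.721 -0.233 -0.949
v 1.643 0.477 -0.022
v 1.702 -0.561 -0.699
v 1.624 0.149 0.228
v 1.98 -0.792 -0.498
v 1.902 -0.083 0.429
v 2.392 -0.791 -0.465
v 2.314 -0.081 0.462
f 2 1 4
f 2 4 3
f 4 1 5
f 4 5 3
f 5 1 6
f 5 6 3
f 6 1 7
f 6 7 3
f 7 1 8
f 7 8 3
f 8 1 9
f 8 9 3
f 9 1 10
f 9 10 3
f 10 1 11
f 10 11 3
f 11 1 12
f 11 12 3
f 12 1 13
f 12 13 3
f 13 1 14
f 13 14 3
f 14 1 15
f 14 15 3
f 15 1 16
f 15 16 3
f 16 1 17
f 16 17 3
f 17 1 2
f 17 2 3
f 19 21 18
f 22 19 18
f 18 21 20
f 20 22 18
f 19 25 21
f 23 19 22
f 23 25 19
f 21 25 20
f 24 22 20
f 20 25 24
f 24 23 22
f 25 23 24
f 27 26 29
f 27 29 28
f 29 26 30
f 29 30 28
f 30 26 31
f 30 31 28
f 31 26 32
f 31 32 28
f 32 26 33
f 32 33 28
f 33 26 34
f 33 34 28
f 34 26 35
f 34 35 28
f 35 26 27
f 35 27 28
f 36 47 41
f 36 41 37
f 36 37 43
f 36 43 46
f 36 46 47
f 37 41 45
f 41 47 40
f 47 46 38
f 46 43 42
f 43 37 44
f 39 45 40
f 39 40 38
f 39 38 42
f 39 42 44
f 39 44 45
f 40 45 41
f 38 40 47
f 42 38 46
f 44 42 43
f 45 44 37
f 49 48 52
f 49 52 50
f 50 52 53
f 50 53 51
f 52 48 54
f 52 54 53
f 53 54 55
f 53 55 51
f 54 48 56
f 54 56 55
f 55 56 57
f 55 57 51
f 56 48 58
f 56 58 57
f 57 58 59
f 57 59 51
f 58 48 60
f 58 60 59
f 59 60 61
f 59 61 51
f 60 48 62
f 60 62 61
f 61 62 63
f 61 63 51
f 62 48 64
f 62 64 63
f 63 64 65
f 63 65 51
f 64 48 49
f 64 49 65
f 65 49 50
f 65 50 51



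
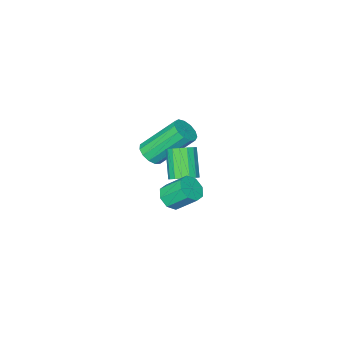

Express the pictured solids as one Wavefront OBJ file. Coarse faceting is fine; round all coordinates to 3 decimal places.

v 0.33 -4.327 1.061
v 0.798 -3.863 1.107
v -0.322 -2.89 2.704
v -0.79 -3.353 2.659
v 0.551 -3.739 0.858
v -0.569 -2.766 2.455
v 0.234 -3.801 0.674
v -0.886 -2.828 2.271
v -0.053 -4.03 0.613
v -1.173 -3.057 2.21
v -0.218 -4.354 0.694
v -1.338 -3.38 2.291
v -0.209 -4.668 0.892
v -1.329 -3.695 2.489
v -0.029 -4.874 1.144
v -1.149 -3.901 2.741
v 0.265 -4.907 1.369
v -0.855 -3.934 2.967
v 0.579 -4.755 1.497
v -0.541 -3.782 3.094
v 0.815 -4.467 1.487
v -0.305 -3.494 3.084
v 0.896 -4.134 1.341
v -0.224 -3.161 2.938
v 0.964 -1.234 1.78
v 1.287 -1.749 1.549
v 0.778 -2.58 2.689
v 0.456 -2.066 2.92
v 1.491 -1.613 1.739
v 0.983 -2.444 2.879
v 1.575 -1.39 1.939
v 1.066 -2.221 3.079
v 1.519 -1.131 2.103
v 1.01 -1.962 3.243
v 1.336 -0.896 2.193
v 0.827 -1.727 3.333
v 1.067 -0.739 2.188
v 0.559 -1.57 3.328
v 0.776 -0.695 2.089
v 0.267 -1.526 3.229
v 0.527 -0.774 1.92
v 0.018 -1.606 3.06
v 0.379 -0.959 1.719
v -0.13 -1.791 2.859
v 0.364 -1.208 1.532
v -0.145 -2.039 2.672
v 0.488 -1.462 1.401
v -0.021 -2.293 2.541
v 0.72 -1.664 1.358
v 0.211 -2.495 2.498
v 1.009 -1.767 1.411
v 0.5 -2.599 2.551
v 3.155 0.709 3.046
v 3.455 0.388 3.498
v 3.005 1.13 4.325
v 2.705 1.451 3.874
v 3.722 0.748 3.319
v 3.271 1.491 4.147
v 3.656 1.085 2.981
v 3.206 1.828 3.809
v 3.297 1.202 2.681
v 2.847 1.945 3.508
v 2.855 1.03 2.595
v 2.405 1.772 3.422
v 2.589 0.669 2.773
v 2.138 1.412 3.601
v 2.654 0.332 3.111
v 2.204 1.075 3.939
v 3.013 0.215 3.412
v 2.563 0.958 4.239
f 2 1 5
f 2 5 3
f 3 5 6
f 3 6 4
f 5 1 7
f 5 7 6
f 6 7 8
f 6 8 4
f 7 1 9
f 7 9 8
f 8 9 10
f 8 10 4
f 9 1 11
f 9 11 10
f 10 11 12
f 10 12 4
f 11 1 13
f 11 13 12
f 12 13 14
f 12 14 4
f 13 1 15
f 13 15 14
f 14 15 16
f 14 16 4
f 15 1 17
f 15 17 16
f 16 17 18
f 16 18 4
f 17 1 19
f 17 19 18
f 18 19 20
f 18 20 4
f 19 1 21
f 19 21 20
f 20 21 22
f 20 22 4
f 21 1 23
f 21 23 22
f 22 23 24
f 22 24 4
f 23 1 2
f 23 2 24
f 24 2 3
f 24 3 4
f 26 25 29
f 26 29 27
f 27 29 30
f 27 30 28
f 29 25 31
f 29 31 30
f 30 31 32
f 30 32 28
f 31 25 33
f 31 33 32
f 32 33 34
f 32 34 28
f 33 25 35
f 33 35 34
f 34 35 36
f 34 36 28
f 35 25 37
f 35 37 36
f 36 37 38
f 36 38 28
f 37 25 39
f 37 39 38
f 38 39 40
f 38 40 28
f 39 25 41
f 39 41 40
f 40 41 42
f 40 42 28
f 41 25 43
f 41 43 42
f 42 43 44
f 42 44 28
f 43 25 45
f 43 45 44
f 44 45 46
f 44 46 28
f 45 25 47
f 45 47 46
f 46 47 48
f 46 48 28
f 47 25 49
f 47 49 48
f 48 49 50
f 48 50 28
f 49 25 51
f 49 51 50
f 50 51 52
f 50 52 28
f 51 25 26
f 51 26 52
f 52 26 27
f 52 27 28
f 54 53 57
f 54 57 55
f 55 57 58
f 55 58 56
f 57 53 59
f 57 59 58
f 58 59 60
f 58 60 56
f 59 53 61
f 59 61 60
f 60 61 62
f 60 62 56
f 61 53 63
f 61 63 62
f 62 63 64
f 62 64 56
f 63 53 65
f 63 65 64
f 64 65 66
f 64 66 56
f 65 53 67
f 65 67 66
f 66 67 68
f 66 68 56
f 67 53 69
f 67 69 68
f 68 69 70
f 68 70 56
f 69 53 54
f 69 54 70
f 70 54 55
f 70 55 56



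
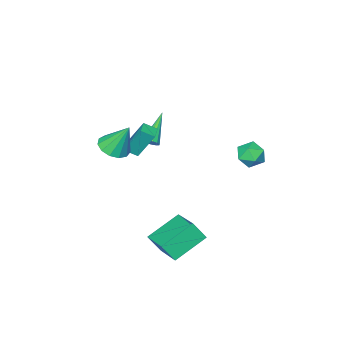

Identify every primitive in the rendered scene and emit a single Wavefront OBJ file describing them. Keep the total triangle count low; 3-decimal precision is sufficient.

v 1.325 2.501 -4.313
v 1.901 4.36 -3.636
v 3.168 2.288 -5.296
v 3.745 4.146 -4.62
v 1.795 1.994 -3.32
v 2.372 3.852 -2.644
v 3.639 1.78 -4.304
v 4.215 3.639 -3.627
v -0.764 -3.513 -1.887
v -0.455 -3.391 -1.5
v -2.196 -4.307 -0.493
v -0.624 -3.163 -1.544
v -0.838 -3.046 -1.696
v -1.028 -3.077 -1.909
v -1.135 -3.247 -2.115
v -1.124 -3.501 -2.249
v -0.999 -3.759 -2.268
v -0.799 -3.939 -2.165
v -0.589 -3.984 -1.975
v -0.434 -3.879 -1.757
v -0.384 -3.658 -1.58
v -2.349 3.092 -0.48
v -1.9 2.333 -0.538
v -3.58 2.367 -0.522
v -3.131 1.608 -0.58
v -3.114 2.075 0.17
v -2.353 2.523 0.195
v -3.127 2.177 -1.255
v -2.366 2.625 -1.23
v -2.381 1.768 -1.018
v -2.373 1.705 -0.137
v -3.107 2.995 -0.923
v -3.099 2.932 -0.042
v 0.822 -3.538 -1.191
v 0.319 -2.723 0.53
v 0.301 -3.015 -1.591
v -0.203 -2.2 0.13
v 1.423 -3 -1.27
v 0.919 -2.185 0.451
v 0.901 -2.477 -1.67
v 0.398 -1.662 0.051
v 3.393 -1.223 0.826
v 4.113 -0.657 0.741
v 2.987 -0.457 2.494
v 3.709 -0.411 0.53
v 3.204 -0.423 0.413
v 2.759 -0.689 0.426
v 2.516 -1.124 0.567
v 2.551 -1.591 0.79
v 2.853 -1.941 1.024
v 3.327 -2.063 1.195
v 3.822 -1.918 1.249
v 4.18 -1.553 1.169
v 4.289 -1.082 0.98
f 2 4 1
f 5 2 1
f 1 4 3
f 3 5 1
f 2 8 4
f 6 2 5
f 6 8 2
f 4 8 3
f 7 5 3
f 3 8 7
f 7 6 5
f 8 6 7
f 10 9 12
f 10 12 11
f 12 9 13
f 12 13 11
f 13 9 14
f 13 14 11
f 14 9 15
f 14 15 11
f 15 9 16
f 15 16 11
f 16 9 17
f 16 17 11
f 17 9 18
f 17 18 11
f 18 9 19
f 18 19 11
f 19 9 20
f 19 20 11
f 20 9 21
f 20 21 11
f 21 9 10
f 21 10 11
f 22 33 27
f 22 27 23
f 22 23 29
f 22 29 32
f 22 32 33
f 23 27 31
f 27 33 26
f 33 32 24
f 32 29 28
f 29 23 30
f 25 31 26
f 25 26 24
f 25 24 28
f 25 28 30
f 25 30 31
f 26 31 27
f 24 26 33
f 28 24 32
f 30 28 29
f 31 30 23
f 35 37 34
f 38 35 34
f 34 37 36
f 36 38 34
f 35 41 37
f 39 35 38
f 39 41 35
f 37 41 36
f 40 38 36
f 36 41 40
f 40 39 38
f 41 39 40
f 43 42 45
f 43 45 44
f 45 42 46
f 45 46 44
f 46 42 47
f 46 47 44
f 47 42 48
f 47 48 44
f 48 42 49
f 48 49 44
f 49 42 50
f 49 50 44
f 50 42 51
f 50 51 44
f 51 42 52
f 51 52 44
f 52 42 53
f 52 53 44
f 53 42 54
f 53 54 44
f 54 42 43
f 54 43 44



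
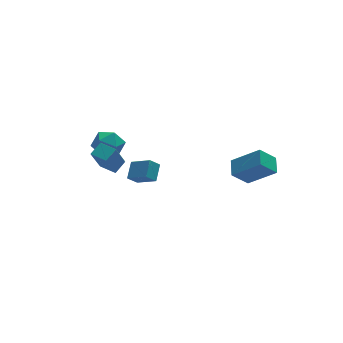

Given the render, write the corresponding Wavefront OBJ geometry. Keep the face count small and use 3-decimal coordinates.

v -3.195 1.138 -0.495
v -3.903 0.593 1.193
v -3.834 2.093 -0.455
v -4.542 1.548 1.234
v -2.458 1.612 -0.034
v -3.166 1.067 1.655
v -3.097 2.567 0.007
v -3.805 2.022 1.695
v -2.158 4.18 -0.754
v -1.798 3.577 0.084
v -3.802 4.103 -0.104
v -3.442 3.5 0.734
v -3.158 4.553 0.657
v -2.142 4.6 0.256
v -3.458 3.08 -0.276
v -2.442 3.127 -0.677
v -2.602 2.896 0.38
v -2.417 3.807 0.956
v -3.183 3.873 -0.976
v -2.998 4.784 -0.4
v -1.937 2.942 -2.704
v -1.393 3.852 -2.023
v -1.289 3.029 -3.337
v -0.745 3.939 -2.656
v -1.095 1.901 -1.984
v -0.551 2.811 -1.303
v -0.447 1.988 -2.617
v 0.097 2.898 -1.936
v 2.028 -3.947 1.813
v 3.376 -4.887 3.105
v 2.368 -2.912 2.213
v 3.715 -3.852 3.504
v 3.045 -3.888 0.796
v 4.392 -4.828 2.087
v 3.384 -2.853 1.195
v 4.732 -3.793 2.487
f 2 4 1
f 5 2 1
f 1 4 3
f 3 5 1
f 2 8 4
f 6 2 5
f 6 8 2
f 4 8 3
f 7 5 3
f 3 8 7
f 7 6 5
f 8 6 7
f 9 20 14
f 9 14 10
f 9 10 16
f 9 16 19
f 9 19 20
f 10 14 18
f 14 20 13
f 20 19 11
f 19 16 15
f 16 10 17
f 12 18 13
f 12 13 11
f 12 11 15
f 12 15 17
f 12 17 18
f 13 18 14
f 11 13 20
f 15 11 19
f 17 15 16
f 18 17 10
f 22 24 21
f 25 22 21
f 21 24 23
f 23 25 21
f 22 28 24
f 26 22 25
f 26 28 22
f 24 28 23
f 27 25 23
f 23 28 27
f 27 26 25
f 28 26 27
f 30 32 29
f 33 30 29
f 29 32 31
f 31 33 29
f 30 36 32
f 34 30 33
f 34 36 30
f 32 36 31
f 35 33 31
f 31 36 35
f 35 34 33
f 36 34 35



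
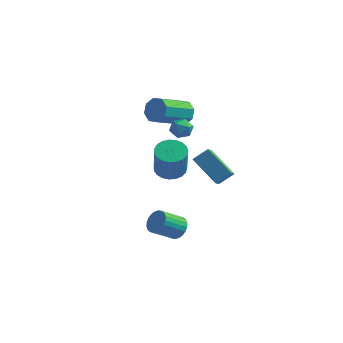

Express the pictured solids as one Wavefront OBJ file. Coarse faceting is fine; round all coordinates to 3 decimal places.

v 0.354 -0.472 3.263
v 0.737 0.061 2.979
v 1.083 -1.241 2.801
v 1.466 -0.708 2.517
v 1.46 -0.807 3.225
v 1.009 -0.331 3.511
v 0.811 -0.849 2.269
v 0.36 -0.373 2.555
v 1.019 -0.172 2.365
v 1.421 -0.146 2.956
v 0.399 -1.034 2.824
v 0.801 -1.008 3.415
v 1.099 -2.309 0.762
v 1.699 -2.848 0.386
v 2.142 -3.649 2.242
v 1.541 -3.111 2.618
v 1.903 -2.549 0.466
v 2.346 -3.351 2.323
v 1.968 -2.21 0.598
v 2.41 -3.011 2.454
v 1.882 -1.887 0.757
v 2.325 -2.688 2.614
v 1.661 -1.637 0.918
v 2.104 -2.439 2.774
v 1.343 -1.504 1.051
v 1.785 -2.305 2.908
v 0.982 -1.51 1.135
v 1.425 -2.311 2.991
v 0.642 -1.654 1.154
v 1.085 -2.455 3.01
v 0.38 -1.911 1.105
v 0.823 -2.713 2.961
v 0.243 -2.237 0.997
v 0.686 -3.039 2.853
v 0.254 -2.576 0.848
v 0.697 -3.378 2.704
v 0.411 -2.869 0.684
v 0.854 -3.67 2.541
v 0.686 -3.064 0.534
v 1.129 -3.866 2.39
v 1.033 -3.13 0.423
v 1.476 -3.931 2.279
v 1.392 -3.053 0.371
v 1.834 -3.855 2.227
v 1.317 -1.858 -4.133
v 1.97 -2.056 -3.777
v 1.176 -3.081 -2.891
v 0.523 -2.882 -3.247
v 1.875 -1.831 -3.602
v 1.08 -2.856 -2.716
v 1.694 -1.61 -3.509
v 0.899 -2.634 -2.623
v 1.456 -1.427 -3.51
v 0.661 -2.451 -2.624
v 1.197 -1.309 -3.606
v 0.402 -2.333 -2.721
v 0.956 -1.275 -3.783
v 0.162 -2.299 -2.897
v 0.77 -1.329 -4.012
v -0.024 -2.354 -3.127
v 0.668 -1.464 -4.261
v -0.127 -2.489 -3.375
v 0.664 -1.659 -4.489
v -0.13 -2.684 -3.603
v 0.76 -1.884 -4.664
v -0.035 -2.909 -3.778
v 0.941 -2.106 -4.757
v 0.146 -3.13 -3.871
v 1.179 -2.289 -4.756
v 0.384 -3.313 -3.87
v 1.438 -2.407 -4.659
v 0.643 -3.431 -3.774
v 1.678 -2.441 -4.483
v 0.884 -3.465 -3.597
v 1.864 -2.386 -4.253
v 1.07 -3.411 -3.368
v 1.967 -2.251 -4.005
v 1.172 -3.276 -3.119
v 2.106 1.72 -2.401
v 2.206 1.052 -1.954
v 0.441 2.269 -1.21
v 0.541 1.601 -0.762
v 2.779 2.279 -1.718
v 2.879 1.611 -1.27
v 1.114 2.828 -0.526
v 1.214 2.16 -0.079
v -0.178 1.87 2.635
v 0.173 1.403 2.004
v -0.611 -0.417 2.914
v -0.962 0.05 3.545
v 0.58 1.483 2.515
v -0.203 -0.337 3.425
v 0.543 1.789 3.096
v -0.24 -0.03 4.006
v 0.084 2.143 3.407
v -0.7 0.324 4.317
v -0.529 2.337 3.266
v -1.313 0.517 4.176
v -0.937 2.257 2.755
v -1.72 0.437 3.665
v -0.9 1.95 2.174
v -1.683 0.131 3.084
v -0.44 1.596 1.863
v -1.224 -0.223 2.773
f 1 12 6
f 1 6 2
f 1 2 8
f 1 8 11
f 1 11 12
f 2 6 10
f 6 12 5
f 12 11 3
f 11 8 7
f 8 2 9
f 4 10 5
f 4 5 3
f 4 3 7
f 4 7 9
f 4 9 10
f 5 10 6
f 3 5 12
f 7 3 11
f 9 7 8
f 10 9 2
f 14 13 17
f 14 17 15
f 15 17 18
f 15 18 16
f 17 13 19
f 17 19 18
f 18 19 20
f 18 20 16
f 19 13 21
f 19 21 20
f 20 21 22
f 20 22 16
f 21 13 23
f 21 23 22
f 22 23 24
f 22 24 16
f 23 13 25
f 23 25 24
f 24 25 26
f 24 26 16
f 25 13 27
f 25 27 26
f 26 27 28
f 26 28 16
f 27 13 29
f 27 29 28
f 28 29 30
f 28 30 16
f 29 13 31
f 29 31 30
f 30 31 32
f 30 32 16
f 31 13 33
f 31 33 32
f 32 33 34
f 32 34 16
f 33 13 35
f 33 35 34
f 34 35 36
f 34 36 16
f 35 13 37
f 35 37 36
f 36 37 38
f 36 38 16
f 37 13 39
f 37 39 38
f 38 39 40
f 38 40 16
f 39 13 41
f 39 41 40
f 40 41 42
f 40 42 16
f 41 13 43
f 41 43 42
f 42 43 44
f 42 44 16
f 43 13 14
f 43 14 44
f 44 14 15
f 44 15 16
f 46 45 49
f 46 49 47
f 47 49 50
f 47 50 48
f 49 45 51
f 49 51 50
f 50 51 52
f 50 52 48
f 51 45 53
f 51 53 52
f 52 53 54
f 52 54 48
f 53 45 55
f 53 55 54
f 54 55 56
f 54 56 48
f 55 45 57
f 55 57 56
f 56 57 58
f 56 58 48
f 57 45 59
f 57 59 58
f 58 59 60
f 58 60 48
f 59 45 61
f 59 61 60
f 60 61 62
f 60 62 48
f 61 45 63
f 61 63 62
f 62 63 64
f 62 64 48
f 63 45 65
f 63 65 64
f 64 65 66
f 64 66 48
f 65 45 67
f 65 67 66
f 66 67 68
f 66 68 48
f 67 45 69
f 67 69 68
f 68 69 70
f 68 70 48
f 69 45 71
f 69 71 70
f 70 71 72
f 70 72 48
f 71 45 73
f 71 73 72
f 72 73 74
f 72 74 48
f 73 45 75
f 73 75 74
f 74 75 76
f 74 76 48
f 75 45 77
f 75 77 76
f 76 77 78
f 76 78 48
f 77 45 46
f 77 46 78
f 78 46 47
f 78 47 48
f 80 82 79
f 83 80 79
f 79 82 81
f 81 83 79
f 80 86 82
f 84 80 83
f 84 86 80
f 82 86 81
f 85 83 81
f 81 86 85
f 85 84 83
f 86 84 85
f 88 87 91
f 88 91 89
f 89 91 92
f 89 92 90
f 91 87 93
f 91 93 92
f 92 93 94
f 92 94 90
f 93 87 95
f 93 95 94
f 94 95 96
f 94 96 90
f 95 87 97
f 95 97 96
f 96 97 98
f 96 98 90
f 97 87 99
f 97 99 98
f 98 99 100
f 98 100 90
f 99 87 101
f 99 101 100
f 100 101 102
f 100 102 90
f 101 87 103
f 101 103 102
f 102 103 104
f 102 104 90
f 103 87 88
f 103 88 104
f 104 88 89
f 104 89 90



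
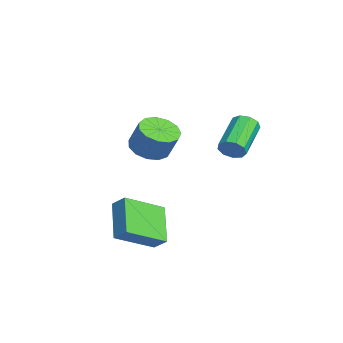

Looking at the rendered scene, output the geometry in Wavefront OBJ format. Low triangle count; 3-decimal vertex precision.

v 4.02 -4.541 -3.346
v 2.406 -4.341 -2.066
v 3.436 -2.707 -4.369
v 1.822 -2.506 -3.089
v 4.518 -4.074 -2.791
v 2.904 -3.873 -1.511
v 3.934 -2.239 -3.814
v 2.32 -2.039 -2.534
v -1.737 -1.982 -0.566
v -1.056 -2.721 -0.658
v -0.461 -2.338 0.653
v -1.143 -1.598 0.746
v -0.825 -2.26 -0.898
v -0.23 -1.876 0.413
v -0.884 -1.71 -1.032
v -0.289 -1.326 0.279
v -1.214 -1.246 -1.018
v -0.619 -0.862 0.293
v -1.71 -1.016 -0.861
v -1.115 -0.633 0.451
v -2.215 -1.093 -0.609
v -1.62 -0.709 0.702
v -2.568 -1.452 -0.344
v -1.973 -1.068 0.967
v -2.657 -1.979 -0.149
v -2.063 -1.595 1.162
v -2.455 -2.507 -0.087
v -1.86 -2.123 1.225
v -2.024 -2.868 -0.176
v -1.43 -2.485 1.135
v -1.503 -2.948 -0.389
v -0.908 -2.565 0.922
v 4.249 0.471 1.536
v 4.615 0.564 2.065
v 3.116 1.502 2.934
v 2.751 1.409 2.404
v 4.665 0.905 1.784
v 3.166 1.843 2.653
v 4.521 1.043 1.386
v 3.022 1.981 2.255
v 4.249 0.913 1.059
v 2.751 1.851 1.928
v 3.978 0.576 0.954
v 2.479 1.514 1.823
v 3.834 0.19 1.122
v 2.335 1.128 1.991
v 3.884 -0.064 1.483
v 2.385 0.874 2.352
v 4.105 -0.068 1.869
v 2.606 0.87 2.738
v 4.394 0.18 2.099
v 2.895 1.118 2.967
f 2 4 1
f 5 2 1
f 1 4 3
f 3 5 1
f 2 8 4
f 6 2 5
f 6 8 2
f 4 8 3
f 7 5 3
f 3 8 7
f 7 6 5
f 8 6 7
f 10 9 13
f 10 13 11
f 11 13 14
f 11 14 12
f 13 9 15
f 13 15 14
f 14 15 16
f 14 16 12
f 15 9 17
f 15 17 16
f 16 17 18
f 16 18 12
f 17 9 19
f 17 19 18
f 18 19 20
f 18 20 12
f 19 9 21
f 19 21 20
f 20 21 22
f 20 22 12
f 21 9 23
f 21 23 22
f 22 23 24
f 22 24 12
f 23 9 25
f 23 25 24
f 24 25 26
f 24 26 12
f 25 9 27
f 25 27 26
f 26 27 28
f 26 28 12
f 27 9 29
f 27 29 28
f 28 29 30
f 28 30 12
f 29 9 31
f 29 31 30
f 30 31 32
f 30 32 12
f 31 9 10
f 31 10 32
f 32 10 11
f 32 11 12
f 34 33 37
f 34 37 35
f 35 37 38
f 35 38 36
f 37 33 39
f 37 39 38
f 38 39 40
f 38 40 36
f 39 33 41
f 39 41 40
f 40 41 42
f 40 42 36
f 41 33 43
f 41 43 42
f 42 43 44
f 42 44 36
f 43 33 45
f 43 45 44
f 44 45 46
f 44 46 36
f 45 33 47
f 45 47 46
f 46 47 48
f 46 48 36
f 47 33 49
f 47 49 48
f 48 49 50
f 48 50 36
f 49 33 51
f 49 51 50
f 50 51 52
f 50 52 36
f 51 33 34
f 51 34 52
f 52 34 35
f 52 35 36



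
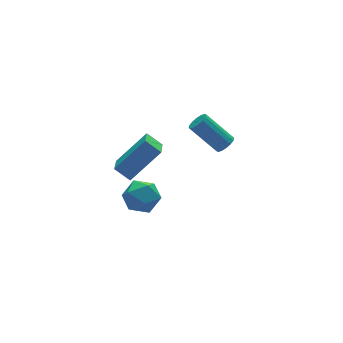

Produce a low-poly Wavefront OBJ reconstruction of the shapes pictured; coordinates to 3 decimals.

v -1.015 -0.52 1.222
v -1.457 0.028 1.733
v -2.408 -0.415 -0.095
v -2.849 0.134 0.416
v -0.411 0.486 0.664
v -0.852 1.035 1.175
v -1.803 0.592 -0.653
v -2.245 1.14 -0.142
v -4.219 -3.207 2.119
v -3.658 -3.145 2.743
v -3.622 -4.355 1.697
v -3.061 -4.293 2.321
v -3.866 -4.467 2.494
v -4.235 -3.757 2.755
v -3.045 -3.743 1.685
v -3.414 -3.033 1.946
v -2.933 -3.476 2.475
v -3.44 -3.923 2.975
v -3.84 -3.577 1.465
v -4.347 -4.024 1.965
v 1.996 -0.575 0.459
v 2.365 -0.237 0.446
v 1.552 0.693 1.629
v 1.184 0.355 1.641
v 2.195 -0.158 0.267
v 1.383 0.772 1.45
v 1.972 -0.191 0.14
v 1.16 0.74 1.322
v 1.756 -0.326 0.098
v 0.943 0.604 1.28
v 1.604 -0.529 0.152
v 0.791 0.402 1.335
v 1.557 -0.743 0.289
v 0.744 0.187 1.472
v 1.628 -0.913 0.471
v 0.815 0.017 1.654
v 1.797 -0.992 0.65
v 0.985 -0.062 1.833
v 2.02 -0.96 0.778
v 1.208 -0.029 1.96
v 2.237 -0.824 0.82
v 1.424 0.106 2.002
v 2.389 -0.622 0.765
v 1.576 0.309 1.948
v 2.436 -0.407 0.628
v 1.623 0.523 1.811
f 2 4 1
f 5 2 1
f 1 4 3
f 3 5 1
f 2 8 4
f 6 2 5
f 6 8 2
f 4 8 3
f 7 5 3
f 3 8 7
f 7 6 5
f 8 6 7
f 9 20 14
f 9 14 10
f 9 10 16
f 9 16 19
f 9 19 20
f 10 14 18
f 14 20 13
f 20 19 11
f 19 16 15
f 16 10 17
f 12 18 13
f 12 13 11
f 12 11 15
f 12 15 17
f 12 17 18
f 13 18 14
f 11 13 20
f 15 11 19
f 17 15 16
f 18 17 10
f 22 21 25
f 22 25 23
f 23 25 26
f 23 26 24
f 25 21 27
f 25 27 26
f 26 27 28
f 26 28 24
f 27 21 29
f 27 29 28
f 28 29 30
f 28 30 24
f 29 21 31
f 29 31 30
f 30 31 32
f 30 32 24
f 31 21 33
f 31 33 32
f 32 33 34
f 32 34 24
f 33 21 35
f 33 35 34
f 34 35 36
f 34 36 24
f 35 21 37
f 35 37 36
f 36 37 38
f 36 38 24
f 37 21 39
f 37 39 38
f 38 39 40
f 38 40 24
f 39 21 41
f 39 41 40
f 40 41 42
f 40 42 24
f 41 21 43
f 41 43 42
f 42 43 44
f 42 44 24
f 43 21 45
f 43 45 44
f 44 45 46
f 44 46 24
f 45 21 22
f 45 22 46
f 46 22 23
f 46 23 24



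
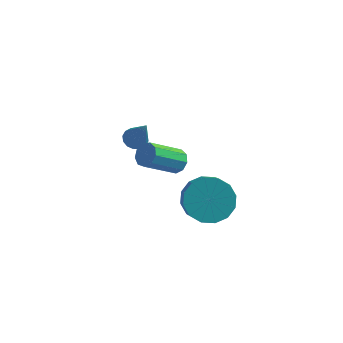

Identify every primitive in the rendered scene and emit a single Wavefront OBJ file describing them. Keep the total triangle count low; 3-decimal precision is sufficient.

v 3.822 -1.759 -2.105
v 4.633 -2.098 -2.749
v 4.949 -2.959 -1.9
v 4.138 -2.621 -1.255
v 4.862 -1.695 -2.426
v 5.177 -2.557 -1.577
v 4.811 -1.31 -2.017
v 5.127 -2.172 -1.168
v 4.496 -1.045 -1.631
v 4.812 -1.907 -0.782
v 4 -0.972 -1.372
v 4.316 -1.833 -0.523
v 3.457 -1.11 -1.309
v 3.772 -1.971 -0.46
v 3.011 -1.421 -1.46
v 3.327 -2.282 -0.611
v 2.783 -1.823 -1.783
v 3.098 -2.685 -0.934
v 2.833 -2.208 -2.192
v 3.149 -3.07 -1.343
v 3.148 -2.473 -2.578
v 3.464 -3.335 -1.729
v 3.644 -2.547 -2.837
v 3.96 -3.408 -1.988
v 4.188 -2.409 -2.9
v 4.503 -3.27 -2.051
v -0.375 3.045 -3.525
v 0.124 2.873 -3.789
v 0.295 2.395 -1.835
v 0.177 3.16 -3.699
v 0.082 3.417 -3.563
v -0.135 3.573 -3.416
v -0.417 3.589 -3.299
v -0.687 3.458 -3.242
v -0.874 3.217 -3.261
v -0.927 2.93 -3.35
v -0.832 2.674 -3.486
v -0.614 2.517 -3.633
v -0.333 2.502 -3.75
v -0.063 2.632 -3.807
v 1.814 1.602 -3.281
v 2.317 1.358 -3.012
v 1.189 0.354 -1.81
v 0.686 0.598 -2.079
v 2.207 1.718 -2.816
v 1.079 0.714 -1.614
v 1.913 2.023 -2.836
v 0.785 1.019 -1.635
v 1.573 2.131 -3.065
v 0.445 1.127 -1.863
v 1.345 1.992 -3.395
v 0.217 0.988 -2.193
v 1.337 1.67 -3.671
v 0.209 0.666 -2.47
v 1.552 1.317 -3.765
v 0.424 0.313 -2.563
v 1.89 1.097 -3.632
v 0.762 0.093 -2.43
v 2.192 1.113 -3.335
v 1.064 0.109 -2.133
f 2 1 5
f 2 5 3
f 3 5 6
f 3 6 4
f 5 1 7
f 5 7 6
f 6 7 8
f 6 8 4
f 7 1 9
f 7 9 8
f 8 9 10
f 8 10 4
f 9 1 11
f 9 11 10
f 10 11 12
f 10 12 4
f 11 1 13
f 11 13 12
f 12 13 14
f 12 14 4
f 13 1 15
f 13 15 14
f 14 15 16
f 14 16 4
f 15 1 17
f 15 17 16
f 16 17 18
f 16 18 4
f 17 1 19
f 17 19 18
f 18 19 20
f 18 20 4
f 19 1 21
f 19 21 20
f 20 21 22
f 20 22 4
f 21 1 23
f 21 23 22
f 22 23 24
f 22 24 4
f 23 1 25
f 23 25 24
f 24 25 26
f 24 26 4
f 25 1 2
f 25 2 26
f 26 2 3
f 26 3 4
f 28 27 30
f 28 30 29
f 30 27 31
f 30 31 29
f 31 27 32
f 31 32 29
f 32 27 33
f 32 33 29
f 33 27 34
f 33 34 29
f 34 27 35
f 34 35 29
f 35 27 36
f 35 36 29
f 36 27 37
f 36 37 29
f 37 27 38
f 37 38 29
f 38 27 39
f 38 39 29
f 39 27 40
f 39 40 29
f 40 27 28
f 40 28 29
f 42 41 45
f 42 45 43
f 43 45 46
f 43 46 44
f 45 41 47
f 45 47 46
f 46 47 48
f 46 48 44
f 47 41 49
f 47 49 48
f 48 49 50
f 48 50 44
f 49 41 51
f 49 51 50
f 50 51 52
f 50 52 44
f 51 41 53
f 51 53 52
f 52 53 54
f 52 54 44
f 53 41 55
f 53 55 54
f 54 55 56
f 54 56 44
f 55 41 57
f 55 57 56
f 56 57 58
f 56 58 44
f 57 41 59
f 57 59 58
f 58 59 60
f 58 60 44
f 59 41 42
f 59 42 60
f 60 42 43
f 60 43 44



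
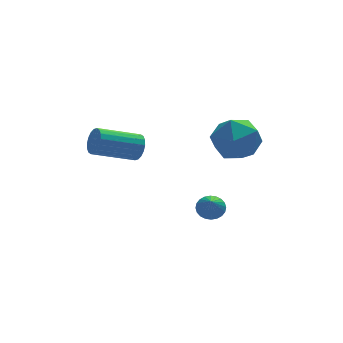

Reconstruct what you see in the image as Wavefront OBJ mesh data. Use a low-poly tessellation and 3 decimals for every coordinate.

v 2.01 -0.657 0.649
v 2.84 -0.69 -0.231
v 2.04 -2.61 0.751
v 2.87 -2.643 -0.129
v 3.161 -2.208 0.961
v 3.142 -1 0.898
v 1.738 -2.3 -0.378
v 1.719 -1.092 -0.441
v 2.671 -1.705 -0.865
v 3.551 -1.649 -0.037
v 1.329 -1.651 0.557
v 2.209 -1.595 1.385
v -1.192 0.212 -0.746
v -0.991 0.519 -0.185
v -2.847 0.434 0.527
v -3.048 0.128 -0.034
v -1.068 0.746 -0.361
v -2.925 0.662 0.351
v -1.171 0.869 -0.613
v -3.027 0.784 0.099
v -1.277 0.861 -0.892
v -3.133 0.776 -0.179
v -1.367 0.725 -1.141
v -3.223 0.64 -0.429
v -1.422 0.487 -1.313
v -3.278 0.402 -0.6
v -1.431 0.195 -1.372
v -3.287 0.11 -0.659
v -1.393 -0.094 -1.307
v -3.249 -0.179 -0.595
v -1.315 -0.322 -1.131
v -3.172 -0.406 -0.419
v -1.213 -0.444 -0.879
v -3.069 -0.529 -0.167
v -1.107 -0.436 -0.601
v -2.963 -0.521 0.112
v -1.017 -0.3 -0.351
v -2.873 -0.385 0.361
v -0.962 -0.062 -0.18
v -2.818 -0.147 0.533
v -0.953 0.23 -0.121
v -2.809 0.145 0.592
v 1.507 -1.285 -3.927
v 2.017 -1.074 -3.623
v 1.293 -2.055 -3.033
v 1.843 -0.923 -3.536
v 1.618 -0.828 -3.508
v 1.376 -0.803 -3.544
v 1.155 -0.85 -3.638
v 0.986 -0.964 -3.777
v 0.898 -1.127 -3.938
v 0.902 -1.314 -4.098
v 0.998 -1.496 -4.232
v 1.172 -1.646 -4.319
v 1.397 -1.741 -4.347
v 1.638 -1.767 -4.311
v 1.86 -1.719 -4.217
v 2.028 -1.605 -4.078
v 2.117 -1.443 -3.917
v 2.113 -1.256 -3.757
f 1 12 6
f 1 6 2
f 1 2 8
f 1 8 11
f 1 11 12
f 2 6 10
f 6 12 5
f 12 11 3
f 11 8 7
f 8 2 9
f 4 10 5
f 4 5 3
f 4 3 7
f 4 7 9
f 4 9 10
f 5 10 6
f 3 5 12
f 7 3 11
f 9 7 8
f 10 9 2
f 14 13 17
f 14 17 15
f 15 17 18
f 15 18 16
f 17 13 19
f 17 19 18
f 18 19 20
f 18 20 16
f 19 13 21
f 19 21 20
f 20 21 22
f 20 22 16
f 21 13 23
f 21 23 22
f 22 23 24
f 22 24 16
f 23 13 25
f 23 25 24
f 24 25 26
f 24 26 16
f 25 13 27
f 25 27 26
f 26 27 28
f 26 28 16
f 27 13 29
f 27 29 28
f 28 29 30
f 28 30 16
f 29 13 31
f 29 31 30
f 30 31 32
f 30 32 16
f 31 13 33
f 31 33 32
f 32 33 34
f 32 34 16
f 33 13 35
f 33 35 34
f 34 35 36
f 34 36 16
f 35 13 37
f 35 37 36
f 36 37 38
f 36 38 16
f 37 13 39
f 37 39 38
f 38 39 40
f 38 40 16
f 39 13 41
f 39 41 40
f 40 41 42
f 40 42 16
f 41 13 14
f 41 14 42
f 42 14 15
f 42 15 16
f 44 43 46
f 44 46 45
f 46 43 47
f 46 47 45
f 47 43 48
f 47 48 45
f 48 43 49
f 48 49 45
f 49 43 50
f 49 50 45
f 50 43 51
f 50 51 45
f 51 43 52
f 51 52 45
f 52 43 53
f 52 53 45
f 53 43 54
f 53 54 45
f 54 43 55
f 54 55 45
f 55 43 56
f 55 56 45
f 56 43 57
f 56 57 45
f 57 43 58
f 57 58 45
f 58 43 59
f 58 59 45
f 59 43 60
f 59 60 45
f 60 43 44
f 60 44 45



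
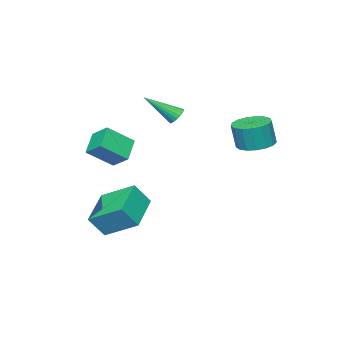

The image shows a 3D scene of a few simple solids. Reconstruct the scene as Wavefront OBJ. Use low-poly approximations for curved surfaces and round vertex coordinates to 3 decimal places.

v -1.503 3.321 1.858
v -0.644 3.076 1.686
v -0.417 2.955 2.991
v -1.277 3.199 3.162
v -0.623 3.51 1.722
v -0.397 3.389 3.027
v -0.805 3.9 1.79
v -0.578 3.779 3.095
v -1.146 4.157 1.873
v -0.92 4.036 3.178
v -1.569 4.223 1.953
v -1.343 4.102 3.258
v -1.977 4.082 2.01
v -1.751 3.961 3.315
v -2.277 3.767 2.033
v -2.05 3.646 3.338
v -2.399 3.349 2.016
v -2.172 3.228 3.321
v -2.316 2.925 1.962
v -2.09 2.804 3.267
v -2.047 2.591 1.884
v -1.82 2.47 3.189
v -1.653 2.425 1.8
v -1.427 2.304 3.105
v -1.225 2.464 1.73
v -0.999 2.342 3.035
v -0.861 2.699 1.688
v -0.634 2.578 2.993
v -0.118 -0.087 3.144
v 0.137 0.322 3.309
v 0.878 -1.173 4.296
v -0.027 0.315 3.444
v -0.206 0.238 3.527
v -0.371 0.105 3.544
v -0.491 -0.062 3.491
v -0.547 -0.233 3.379
v -0.529 -0.378 3.226
v -0.44 -0.474 3.059
v -0.295 -0.502 2.906
v -0.12 -0.459 2.795
v 0.056 -0.352 2.744
v 0.201 -0.199 2.763
v 0.292 -0.026 2.847
v 0.311 0.135 2.983
v 0.256 0.259 3.146
v 2.318 -1.461 -2.327
v 1.896 0.14 -1.437
v 4.091 -0.594 -3.046
v 3.668 1.007 -2.156
v 2.932 -1.867 -1.304
v 2.509 -0.266 -0.414
v 4.704 -1 -2.023
v 4.282 0.601 -1.133
v 3.005 -2.287 2.354
v 3.037 -1.375 2.949
v 1.932 -1.65 1.434
v 1.965 -0.737 2.029
v 3.935 -1.823 1.591
v 3.968 -0.91 2.186
v 2.863 -1.185 0.671
v 2.895 -0.273 1.266
f 2 1 5
f 2 5 3
f 3 5 6
f 3 6 4
f 5 1 7
f 5 7 6
f 6 7 8
f 6 8 4
f 7 1 9
f 7 9 8
f 8 9 10
f 8 10 4
f 9 1 11
f 9 11 10
f 10 11 12
f 10 12 4
f 11 1 13
f 11 13 12
f 12 13 14
f 12 14 4
f 13 1 15
f 13 15 14
f 14 15 16
f 14 16 4
f 15 1 17
f 15 17 16
f 16 17 18
f 16 18 4
f 17 1 19
f 17 19 18
f 18 19 20
f 18 20 4
f 19 1 21
f 19 21 20
f 20 21 22
f 20 22 4
f 21 1 23
f 21 23 22
f 22 23 24
f 22 24 4
f 23 1 25
f 23 25 24
f 24 25 26
f 24 26 4
f 25 1 27
f 25 27 26
f 26 27 28
f 26 28 4
f 27 1 2
f 27 2 28
f 28 2 3
f 28 3 4
f 30 29 32
f 30 32 31
f 32 29 33
f 32 33 31
f 33 29 34
f 33 34 31
f 34 29 35
f 34 35 31
f 35 29 36
f 35 36 31
f 36 29 37
f 36 37 31
f 37 29 38
f 37 38 31
f 38 29 39
f 38 39 31
f 39 29 40
f 39 40 31
f 40 29 41
f 40 41 31
f 41 29 42
f 41 42 31
f 42 29 43
f 42 43 31
f 43 29 44
f 43 44 31
f 44 29 45
f 44 45 31
f 45 29 30
f 45 30 31
f 47 49 46
f 50 47 46
f 46 49 48
f 48 50 46
f 47 53 49
f 51 47 50
f 51 53 47
f 49 53 48
f 52 50 48
f 48 53 52
f 52 51 50
f 53 51 52
f 55 57 54
f 58 55 54
f 54 57 56
f 56 58 54
f 55 61 57
f 59 55 58
f 59 61 55
f 57 61 56
f 60 58 56
f 56 61 60
f 60 59 58
f 61 59 60



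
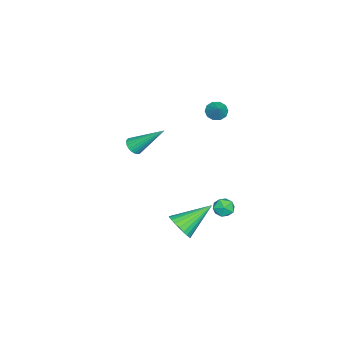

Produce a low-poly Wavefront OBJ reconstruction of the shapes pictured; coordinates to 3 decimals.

v 0.184 3.242 -0.652
v 0.781 3.025 -0.741
v -0.141 2.675 -1.459
v 0.456 2.458 -1.548
v 0.122 2.277 -1.031
v 0.324 2.627 -0.532
v 0.316 3.073 -1.668
v 0.518 3.423 -1.169
v 0.863 2.921 -1.369
v 0.743 2.429 -0.975
v -0.103 3.271 -1.225
v -0.223 2.779 -0.831
v -3.853 1.018 2.931
v -3.425 0.989 2.512
v -3.147 1.362 3.629
v -3.576 1.327 2.498
v -3.834 1.547 2.65
v -4.098 1.565 2.909
v -4.269 1.373 3.177
v -4.281 1.046 3.351
v -4.129 0.708 3.365
v -3.872 0.488 3.213
v -3.607 0.471 2.954
v -3.437 0.662 2.686
v 3.393 1.645 -0.619
v 4.044 2.061 -0.377
v 2.207 2.875 0.459
v 3.966 2.217 -0.64
v 3.801 2.286 -0.901
v 3.574 2.257 -1.118
v 3.319 2.135 -1.26
v 3.075 1.939 -1.304
v 2.88 1.698 -1.244
v 2.763 1.449 -1.088
v 2.741 1.23 -0.862
v 2.819 1.074 -0.598
v 2.985 1.005 -0.338
v 3.212 1.033 -0.12
v 3.467 1.155 0.021
v 3.711 1.352 0.065
v 3.906 1.593 0.005
v 4.023 1.842 -0.15
v -1.702 -2.666 0.777
v -1.459 -2.995 1.16
v -1.858 -1.074 2.243
v -1.285 -2.896 1.071
v -1.175 -2.763 0.938
v -1.145 -2.614 0.78
v -1.2 -2.474 0.622
v -1.331 -2.363 0.487
v -1.52 -2.298 0.397
v -1.735 -2.289 0.364
v -1.946 -2.338 0.395
v -2.12 -2.436 0.483
v -2.23 -2.57 0.617
v -2.26 -2.718 0.774
v -2.205 -2.858 0.933
v -2.073 -2.969 1.067
v -1.885 -3.034 1.158
v -1.669 -3.043 1.19
f 1 12 6
f 1 6 2
f 1 2 8
f 1 8 11
f 1 11 12
f 2 6 10
f 6 12 5
f 12 11 3
f 11 8 7
f 8 2 9
f 4 10 5
f 4 5 3
f 4 3 7
f 4 7 9
f 4 9 10
f 5 10 6
f 3 5 12
f 7 3 11
f 9 7 8
f 10 9 2
f 14 13 16
f 14 16 15
f 16 13 17
f 16 17 15
f 17 13 18
f 17 18 15
f 18 13 19
f 18 19 15
f 19 13 20
f 19 20 15
f 20 13 21
f 20 21 15
f 21 13 22
f 21 22 15
f 22 13 23
f 22 23 15
f 23 13 24
f 23 24 15
f 24 13 14
f 24 14 15
f 26 25 28
f 26 28 27
f 28 25 29
f 28 29 27
f 29 25 30
f 29 30 27
f 30 25 31
f 30 31 27
f 31 25 32
f 31 32 27
f 32 25 33
f 32 33 27
f 33 25 34
f 33 34 27
f 34 25 35
f 34 35 27
f 35 25 36
f 35 36 27
f 36 25 37
f 36 37 27
f 37 25 38
f 37 38 27
f 38 25 39
f 38 39 27
f 39 25 40
f 39 40 27
f 40 25 41
f 40 41 27
f 41 25 42
f 41 42 27
f 42 25 26
f 42 26 27
f 44 43 46
f 44 46 45
f 46 43 47
f 46 47 45
f 47 43 48
f 47 48 45
f 48 43 49
f 48 49 45
f 49 43 50
f 49 50 45
f 50 43 51
f 50 51 45
f 51 43 52
f 51 52 45
f 52 43 53
f 52 53 45
f 53 43 54
f 53 54 45
f 54 43 55
f 54 55 45
f 55 43 56
f 55 56 45
f 56 43 57
f 56 57 45
f 57 43 58
f 57 58 45
f 58 43 59
f 58 59 45
f 59 43 60
f 59 60 45
f 60 43 44
f 60 44 45



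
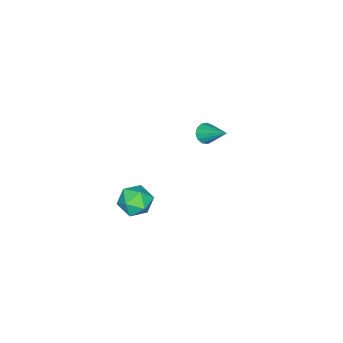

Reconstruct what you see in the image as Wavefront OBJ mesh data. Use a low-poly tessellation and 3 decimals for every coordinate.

v 3.304 0.363 -1.898
v 3.744 0.286 -2.672
v 3.876 -0.886 -1.448
v 4.316 -0.963 -2.222
v 4.547 -0.328 -1.638
v 4.194 0.445 -1.916
v 3.426 -1.045 -2.204
v 3.073 -0.272 -2.482
v 3.82 -0.584 -2.861
v 4.513 -0.141 -2.511
v 3.107 -0.459 -1.609
v 3.8 -0.016 -1.259
v -2.533 -0.473 -2.553
v -2.031 -0.379 -2.849
v -2.187 0.853 -1.547
v -2.265 -0.201 -3.003
v -2.584 -0.109 -3.015
v -2.887 -0.133 -2.88
v -3.078 -0.264 -2.641
v -3.095 -0.462 -2.375
v -2.933 -0.664 -2.165
v -2.645 -0.804 -2.078
v -2.321 -0.84 -2.143
v -2.064 -0.759 -2.338
v -1.956 -0.587 -2.601
f 1 12 6
f 1 6 2
f 1 2 8
f 1 8 11
f 1 11 12
f 2 6 10
f 6 12 5
f 12 11 3
f 11 8 7
f 8 2 9
f 4 10 5
f 4 5 3
f 4 3 7
f 4 7 9
f 4 9 10
f 5 10 6
f 3 5 12
f 7 3 11
f 9 7 8
f 10 9 2
f 14 13 16
f 14 16 15
f 16 13 17
f 16 17 15
f 17 13 18
f 17 18 15
f 18 13 19
f 18 19 15
f 19 13 20
f 19 20 15
f 20 13 21
f 20 21 15
f 21 13 22
f 21 22 15
f 22 13 23
f 22 23 15
f 23 13 24
f 23 24 15
f 24 13 25
f 24 25 15
f 25 13 14
f 25 14 15



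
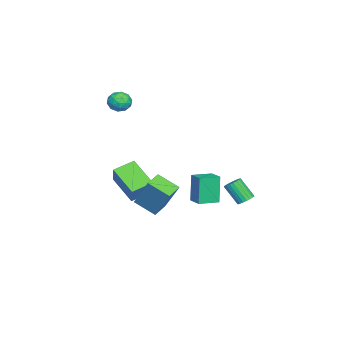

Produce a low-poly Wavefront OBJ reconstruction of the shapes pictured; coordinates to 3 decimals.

v 3.701 -0.417 -1.83
v 3.467 -1.597 -1.174
v 2.755 -0.139 -1.666
v 2.521 -1.319 -1.011
v 4.279 0.479 -0.009
v 4.045 -0.701 0.646
v 3.333 0.757 0.154
v 3.099 -0.423 0.81
v -3.069 -3.411 -2.52
v -2.227 -3.144 -1.308
v -2.06 -2.098 -3.511
v -1.217 -1.831 -2.299
v -2.223 -4.349 -2.901
v -1.38 -4.082 -1.689
v -1.213 -3.036 -3.892
v -0.371 -2.769 -2.68
v -1.791 -3.335 2.981
v -1.101 -3.52 3.014
v -1.999 -3.94 3.946
v -1.309 -4.125 3.979
v -1.503 -3.447 4.096
v -1.375 -3.073 3.501
v -1.725 -4.387 3.459
v -1.597 -4.013 2.864
v -1.06 -4.17 3.31
v -0.923 -3.589 3.703
v -2.177 -3.871 3.257
v -2.04 -3.29 3.65
v -1.428 -3.375 2.913
v -1.672 -4.085 4.047
v -1.787 -3.687 4.116
v -1.381 -3.796 4.135
v -1.589 -3.112 3.199
v -1.183 -3.221 3.218
v -1.42 -3.178 3.854
v -1.917 -4.239 3.742
v -1.511 -4.348 3.761
v -1.719 -3.664 2.825
v -1.313 -3.773 2.844
v -1.68 -4.282 3.106
v -0.998 -3.865 3.106
v -1.121 -4.221 3.673
v -1.365 -4.375 3.368
v -1.29 -4.155 3.018
v -0.918 -3.524 3.338
v -1.04 -3.879 3.904
v -1.154 -3.481 3.974
v -1.079 -3.261 3.623
v -0.894 -3.906 3.511
v -2.06 -3.581 3.056
v -2.182 -3.936 3.622
v -2.021 -4.199 3.337
v -1.946 -3.979 2.986
v -1.979 -3.239 3.287
v -2.102 -3.595 3.854
v -1.81 -3.305 3.942
v -1.735 -3.085 3.592
v -2.206 -3.554 3.449
v -0.369 3.444 -2.455
v 0.079 3.584 -2.231
v -0.203 2.776 -1.161
v -0.651 2.636 -1.385
v -0.058 3.733 -2.154
v -0.34 2.925 -1.085
v -0.249 3.832 -2.13
v -0.53 3.023 -1.06
v -0.46 3.864 -2.161
v -0.742 3.055 -1.092
v -0.656 3.823 -2.244
v -0.938 3.015 -1.174
v -0.802 3.717 -2.363
v -1.084 2.908 -1.293
v -0.874 3.564 -2.497
v -1.155 2.755 -1.428
v -0.858 3.39 -2.625
v -1.139 2.581 -1.555
v -0.757 3.225 -2.723
v -1.039 2.416 -1.653
v -0.59 3.098 -2.774
v -0.871 2.29 -1.705
v -0.384 3.032 -2.771
v -0.666 2.223 -1.701
v -0.176 3.036 -2.712
v -0.457 2.227 -1.643
v -0.001 3.111 -2.61
v -0.283 2.303 -1.54
v 0.11 3.244 -2.48
v -0.172 2.435 -1.411
v 0.138 3.411 -2.346
v -0.143 2.603 -1.277
v -3.928 0.746 -4.672
v -4.378 0.685 -2.931
v -3.188 1.384 -4.459
v -3.638 1.323 -2.717
v -3.142 -0.223 -4.503
v -3.592 -0.284 -2.761
v -2.402 0.415 -4.289
v -2.852 0.354 -2.548
f 2 4 1
f 5 2 1
f 1 4 3
f 3 5 1
f 2 8 4
f 6 2 5
f 6 8 2
f 4 8 3
f 7 5 3
f 3 8 7
f 7 6 5
f 8 6 7
f 10 12 9
f 13 10 9
f 9 12 11
f 11 13 9
f 10 16 12
f 14 10 13
f 14 16 10
f 12 16 11
f 15 13 11
f 11 16 15
f 15 14 13
f 16 14 15
f 17 54 33
f 54 28 57
f 33 57 22
f 54 57 33
f 17 33 29
f 33 22 34
f 29 34 18
f 33 34 29
f 17 29 38
f 29 18 39
f 38 39 24
f 29 39 38
f 17 38 50
f 38 24 53
f 50 53 27
f 38 53 50
f 17 50 54
f 50 27 58
f 54 58 28
f 50 58 54
f 18 34 45
f 34 22 48
f 45 48 26
f 34 48 45
f 22 57 35
f 57 28 56
f 35 56 21
f 57 56 35
f 28 58 55
f 58 27 51
f 55 51 19
f 58 51 55
f 27 53 52
f 53 24 40
f 52 40 23
f 53 40 52
f 24 39 44
f 39 18 41
f 44 41 25
f 39 41 44
f 20 46 32
f 46 26 47
f 32 47 21
f 46 47 32
f 20 32 30
f 32 21 31
f 30 31 19
f 32 31 30
f 20 30 37
f 30 19 36
f 37 36 23
f 30 36 37
f 20 37 42
f 37 23 43
f 42 43 25
f 37 43 42
f 20 42 46
f 42 25 49
f 46 49 26
f 42 49 46
f 21 47 35
f 47 26 48
f 35 48 22
f 47 48 35
f 19 31 55
f 31 21 56
f 55 56 28
f 31 56 55
f 23 36 52
f 36 19 51
f 52 51 27
f 36 51 52
f 25 43 44
f 43 23 40
f 44 40 24
f 43 40 44
f 26 49 45
f 49 25 41
f 45 41 18
f 49 41 45
f 60 59 63
f 60 63 61
f 61 63 64
f 61 64 62
f 63 59 65
f 63 65 64
f 64 65 66
f 64 66 62
f 65 59 67
f 65 67 66
f 66 67 68
f 66 68 62
f 67 59 69
f 67 69 68
f 68 69 70
f 68 70 62
f 69 59 71
f 69 71 70
f 70 71 72
f 70 72 62
f 71 59 73
f 71 73 72
f 72 73 74
f 72 74 62
f 73 59 75
f 73 75 74
f 74 75 76
f 74 76 62
f 75 59 77
f 75 77 76
f 76 77 78
f 76 78 62
f 77 59 79
f 77 79 78
f 78 79 80
f 78 80 62
f 79 59 81
f 79 81 80
f 80 81 82
f 80 82 62
f 81 59 83
f 81 83 82
f 82 83 84
f 82 84 62
f 83 59 85
f 83 85 84
f 84 85 86
f 84 86 62
f 85 59 87
f 85 87 86
f 86 87 88
f 86 88 62
f 87 59 89
f 87 89 88
f 88 89 90
f 88 90 62
f 89 59 60
f 89 60 90
f 90 60 61
f 90 61 62
f 92 94 91
f 95 92 91
f 91 94 93
f 93 95 91
f 92 98 94
f 96 92 95
f 96 98 92
f 94 98 93
f 97 95 93
f 93 98 97
f 97 96 95
f 98 96 97

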